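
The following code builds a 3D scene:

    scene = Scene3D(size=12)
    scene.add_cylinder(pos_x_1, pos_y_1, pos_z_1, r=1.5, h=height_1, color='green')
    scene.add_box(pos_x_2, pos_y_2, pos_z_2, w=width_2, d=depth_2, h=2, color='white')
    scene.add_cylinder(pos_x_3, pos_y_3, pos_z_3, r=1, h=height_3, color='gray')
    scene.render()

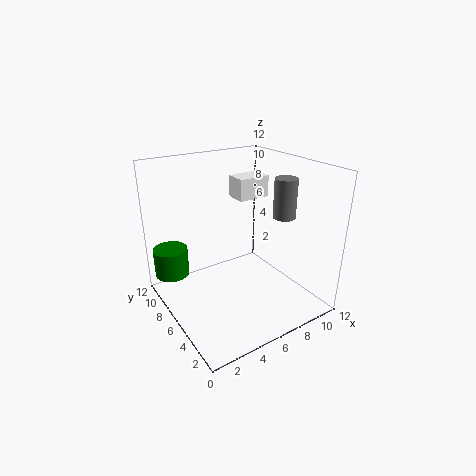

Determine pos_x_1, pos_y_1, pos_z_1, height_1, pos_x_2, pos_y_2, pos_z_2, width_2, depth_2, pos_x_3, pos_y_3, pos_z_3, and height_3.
pos_x_1 = 1.5; pos_y_1 = 10; pos_z_1 = 2; height_1 = 2.5; pos_x_2 = 8; pos_y_2 = 8.5; pos_z_2 = 8; width_2 = 3; depth_2 = 2; pos_x_3 = 10.5; pos_y_3 = 5.5; pos_z_3 = 7; height_3 = 3.5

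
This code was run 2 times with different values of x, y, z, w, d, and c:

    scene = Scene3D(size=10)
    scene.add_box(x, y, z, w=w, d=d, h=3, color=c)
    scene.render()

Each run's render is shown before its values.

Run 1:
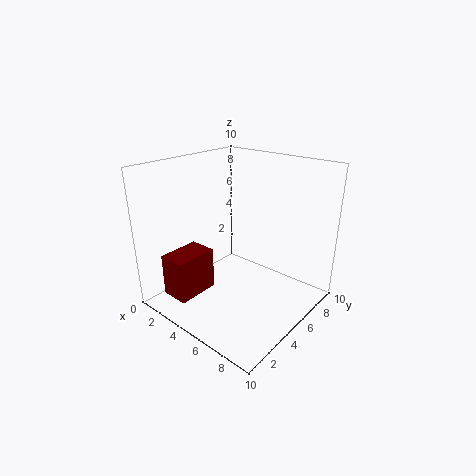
x = 1.5
y = 1
z = 1
w = 2
d = 3
c = 'maroon'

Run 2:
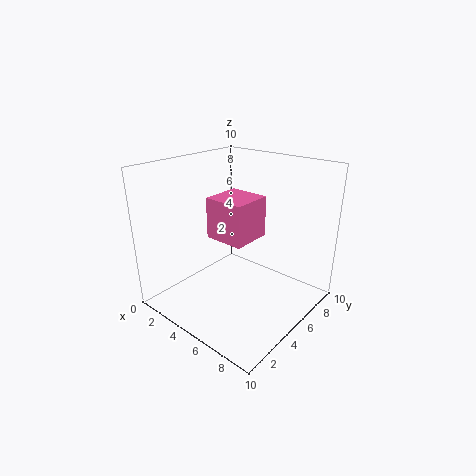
x = 2.5
y = 4.5
z = 4.5
w = 3
d = 3
c = 'hotpink'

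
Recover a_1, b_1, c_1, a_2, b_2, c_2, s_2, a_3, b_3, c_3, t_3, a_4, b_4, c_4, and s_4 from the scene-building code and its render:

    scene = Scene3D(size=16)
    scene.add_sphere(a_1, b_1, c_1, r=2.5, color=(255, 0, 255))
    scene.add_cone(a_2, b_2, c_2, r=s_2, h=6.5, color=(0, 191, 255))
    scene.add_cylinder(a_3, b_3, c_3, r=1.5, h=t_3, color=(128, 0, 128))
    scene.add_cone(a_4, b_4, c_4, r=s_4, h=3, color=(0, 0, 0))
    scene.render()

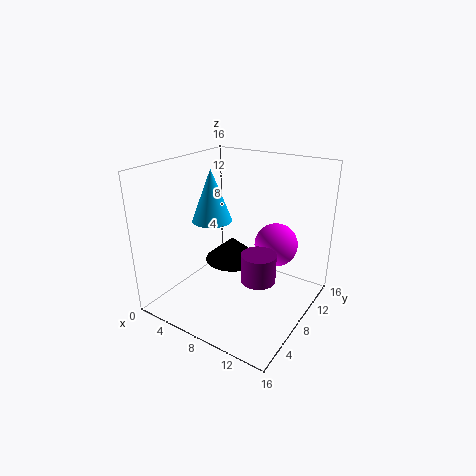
a_1 = 11, b_1 = 11.5, c_1 = 6.5, a_2 = 2.5, b_2 = 10.5, c_2 = 8, s_2 = 2.5, a_3 = 14, b_3 = 2, c_3 = 8, t_3 = 2.5, a_4 = 4.5, b_4 = 12, c_4 = 2.5, s_4 = 3.5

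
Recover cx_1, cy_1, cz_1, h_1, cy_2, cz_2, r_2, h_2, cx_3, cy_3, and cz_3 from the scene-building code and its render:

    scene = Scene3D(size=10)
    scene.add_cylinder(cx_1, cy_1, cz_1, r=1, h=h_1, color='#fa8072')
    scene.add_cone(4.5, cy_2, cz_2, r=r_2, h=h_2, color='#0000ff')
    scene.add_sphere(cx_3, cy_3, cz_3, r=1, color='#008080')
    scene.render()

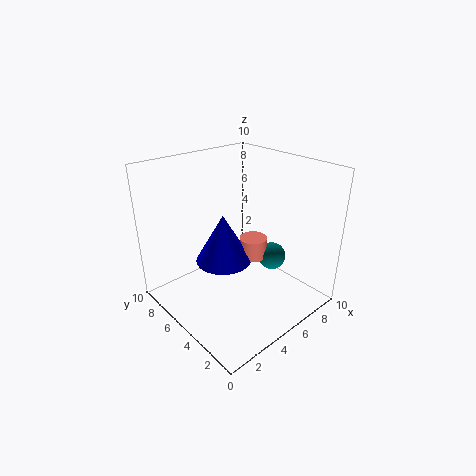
cx_1 = 6.5, cy_1 = 5, cz_1 = 3, h_1 = 1.5, cy_2 = 6, cz_2 = 3, r_2 = 2, h_2 = 3.5, cx_3 = 7.5, cy_3 = 4, cz_3 = 3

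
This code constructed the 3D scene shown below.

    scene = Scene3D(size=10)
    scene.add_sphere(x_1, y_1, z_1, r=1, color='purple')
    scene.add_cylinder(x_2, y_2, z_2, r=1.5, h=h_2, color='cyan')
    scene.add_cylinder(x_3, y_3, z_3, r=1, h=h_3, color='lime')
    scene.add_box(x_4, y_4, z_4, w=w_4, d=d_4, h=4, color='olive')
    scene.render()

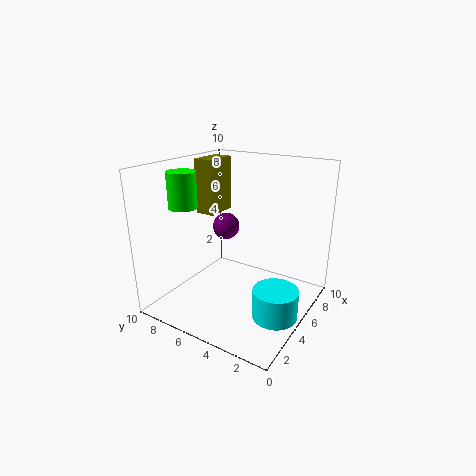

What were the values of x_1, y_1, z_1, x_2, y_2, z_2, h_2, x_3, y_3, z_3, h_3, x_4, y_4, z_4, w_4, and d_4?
x_1 = 6.5
y_1 = 7
z_1 = 5
x_2 = 4
y_2 = 1.5
z_2 = 0.5
h_2 = 2
x_3 = 3.5
y_3 = 8.5
z_3 = 7
h_3 = 2.5
x_4 = 5.5
y_4 = 7.5
z_4 = 6
w_4 = 2.5
d_4 = 1.5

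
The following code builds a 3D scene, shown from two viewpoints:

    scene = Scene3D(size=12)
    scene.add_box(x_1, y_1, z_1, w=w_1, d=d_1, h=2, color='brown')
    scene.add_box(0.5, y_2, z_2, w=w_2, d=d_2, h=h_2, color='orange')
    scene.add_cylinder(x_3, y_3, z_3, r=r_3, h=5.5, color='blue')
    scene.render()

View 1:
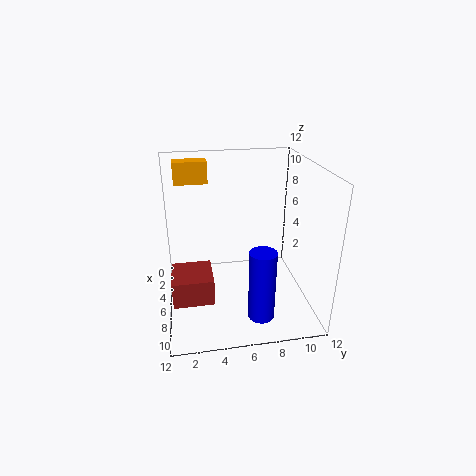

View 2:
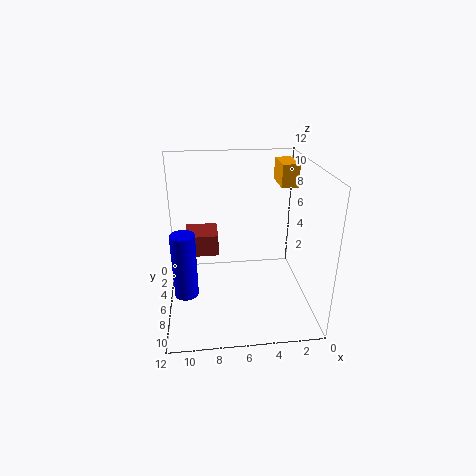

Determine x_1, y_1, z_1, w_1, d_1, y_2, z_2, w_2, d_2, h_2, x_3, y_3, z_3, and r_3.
x_1 = 7.5, y_1 = 0.5, z_1 = 3, w_1 = 3, d_1 = 3, y_2 = 1, z_2 = 9.5, w_2 = 1.5, d_2 = 3, h_2 = 2, x_3 = 10.5, y_3 = 7, z_3 = 1.5, r_3 = 1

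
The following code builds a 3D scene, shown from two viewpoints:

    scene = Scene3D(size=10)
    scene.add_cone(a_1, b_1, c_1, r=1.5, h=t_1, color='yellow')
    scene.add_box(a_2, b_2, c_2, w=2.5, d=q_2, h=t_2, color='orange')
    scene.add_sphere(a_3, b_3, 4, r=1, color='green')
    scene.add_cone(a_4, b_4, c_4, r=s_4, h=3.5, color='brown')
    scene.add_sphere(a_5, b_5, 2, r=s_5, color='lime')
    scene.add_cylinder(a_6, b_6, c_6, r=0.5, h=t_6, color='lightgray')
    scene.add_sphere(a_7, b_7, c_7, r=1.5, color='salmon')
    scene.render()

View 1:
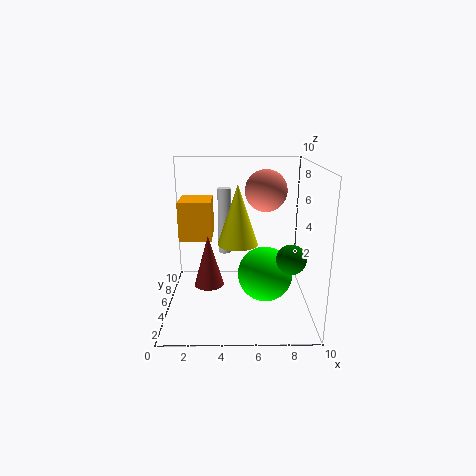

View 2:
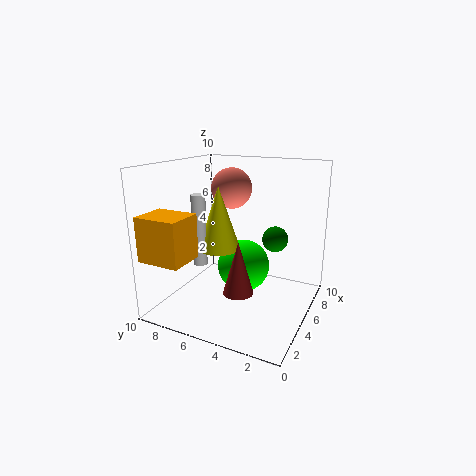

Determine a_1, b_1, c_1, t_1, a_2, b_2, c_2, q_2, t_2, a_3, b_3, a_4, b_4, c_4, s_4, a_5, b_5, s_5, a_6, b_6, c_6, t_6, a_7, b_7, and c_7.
a_1 = 5
b_1 = 6.5
c_1 = 4
t_1 = 4.5
a_2 = 0.5
b_2 = 7
c_2 = 4
q_2 = 3
t_2 = 3
a_3 = 8.5
b_3 = 3.5
a_4 = 3
b_4 = 4
c_4 = 2
s_4 = 1
a_5 = 7
b_5 = 5.5
s_5 = 2
a_6 = 4
b_6 = 7.5
c_6 = 3
t_6 = 5
a_7 = 7
b_7 = 6.5
c_7 = 8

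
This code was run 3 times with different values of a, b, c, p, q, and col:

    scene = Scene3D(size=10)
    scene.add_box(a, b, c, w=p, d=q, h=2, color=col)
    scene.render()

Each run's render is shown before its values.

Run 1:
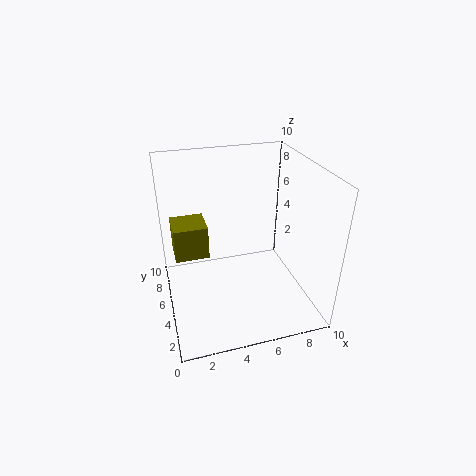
a = 0.5; b = 2.5; c = 5.5; p = 2; q = 2; col = 'olive'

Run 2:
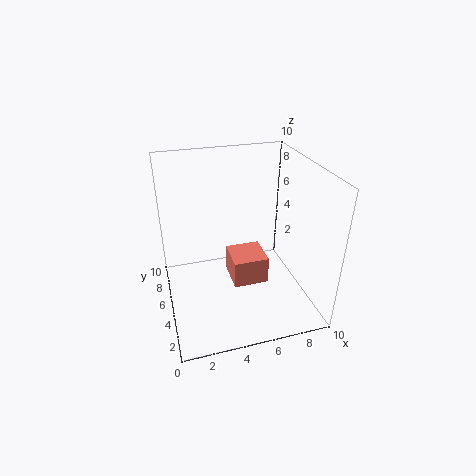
a = 4.5; b = 4; c = 1.5; p = 2.5; q = 2.5; col = 'salmon'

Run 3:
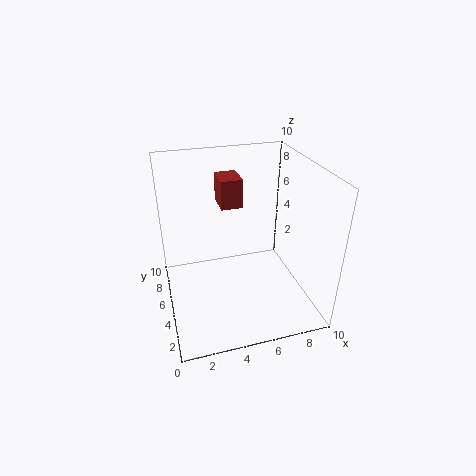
a = 4; b = 5.5; c = 7; p = 1.5; q = 2; col = 'brown'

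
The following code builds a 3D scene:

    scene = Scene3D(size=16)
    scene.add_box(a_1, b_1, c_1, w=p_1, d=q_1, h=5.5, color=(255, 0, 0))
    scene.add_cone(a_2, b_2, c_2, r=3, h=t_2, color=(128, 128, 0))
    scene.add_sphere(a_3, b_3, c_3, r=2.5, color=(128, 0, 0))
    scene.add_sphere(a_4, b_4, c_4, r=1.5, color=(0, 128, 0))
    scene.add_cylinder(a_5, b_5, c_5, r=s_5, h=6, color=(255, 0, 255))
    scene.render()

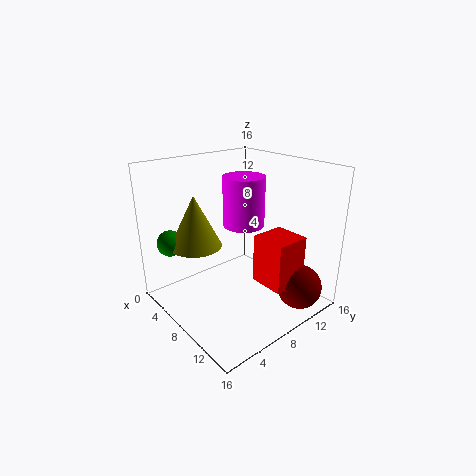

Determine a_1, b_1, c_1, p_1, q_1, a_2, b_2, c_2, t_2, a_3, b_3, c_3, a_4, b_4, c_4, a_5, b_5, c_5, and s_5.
a_1 = 9.5
b_1 = 9
c_1 = 3
p_1 = 4
q_1 = 4
a_2 = 4
b_2 = 5
c_2 = 6.5
t_2 = 6
a_3 = 13.5
b_3 = 12.5
c_3 = 2.5
a_4 = 2.5
b_4 = 2.5
c_4 = 7
a_5 = 5.5
b_5 = 11
c_5 = 8
s_5 = 2.5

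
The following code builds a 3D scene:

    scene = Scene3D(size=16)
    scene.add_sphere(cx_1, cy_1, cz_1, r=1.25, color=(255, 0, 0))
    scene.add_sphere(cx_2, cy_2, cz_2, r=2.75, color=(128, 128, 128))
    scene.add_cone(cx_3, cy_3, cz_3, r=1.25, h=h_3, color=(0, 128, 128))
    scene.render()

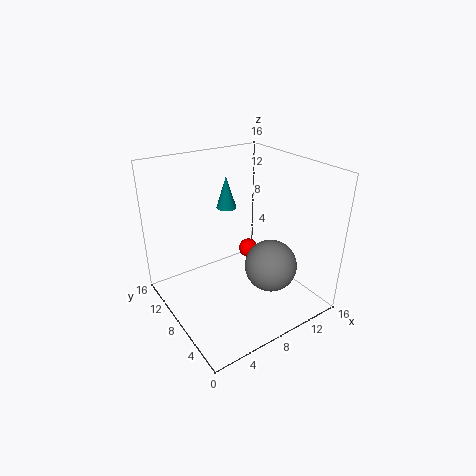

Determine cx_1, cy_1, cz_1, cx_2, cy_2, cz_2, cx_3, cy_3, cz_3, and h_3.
cx_1 = 12.75, cy_1 = 12.5, cz_1 = 3, cx_2 = 9.5, cy_2 = 4, cz_2 = 6, cx_3 = 10, cy_3 = 13.5, cz_3 = 9.25, h_3 = 4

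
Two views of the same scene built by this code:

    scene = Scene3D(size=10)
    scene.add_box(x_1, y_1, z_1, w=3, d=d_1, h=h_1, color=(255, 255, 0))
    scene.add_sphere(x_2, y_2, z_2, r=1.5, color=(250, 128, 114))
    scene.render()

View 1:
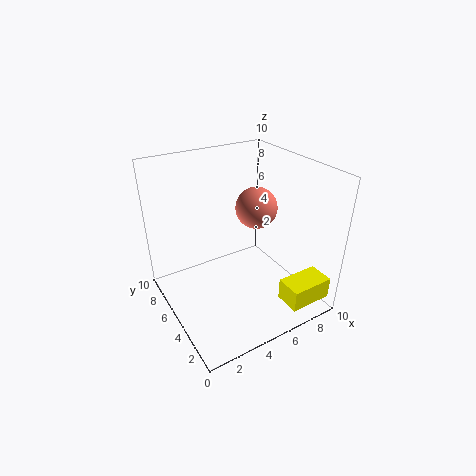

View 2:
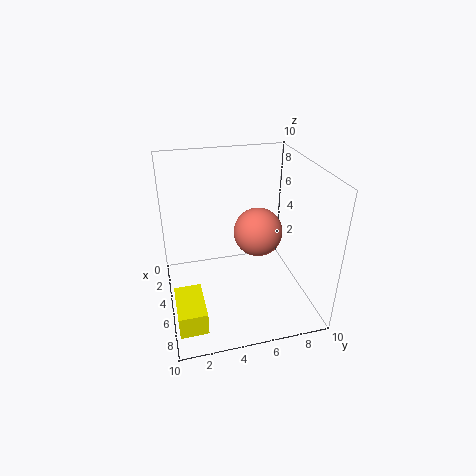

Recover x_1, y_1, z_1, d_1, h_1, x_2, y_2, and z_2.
x_1 = 6.5; y_1 = 0.25; z_1 = 1.25; d_1 = 1.75; h_1 = 1.5; x_2 = 7; y_2 = 5.75; z_2 = 6.5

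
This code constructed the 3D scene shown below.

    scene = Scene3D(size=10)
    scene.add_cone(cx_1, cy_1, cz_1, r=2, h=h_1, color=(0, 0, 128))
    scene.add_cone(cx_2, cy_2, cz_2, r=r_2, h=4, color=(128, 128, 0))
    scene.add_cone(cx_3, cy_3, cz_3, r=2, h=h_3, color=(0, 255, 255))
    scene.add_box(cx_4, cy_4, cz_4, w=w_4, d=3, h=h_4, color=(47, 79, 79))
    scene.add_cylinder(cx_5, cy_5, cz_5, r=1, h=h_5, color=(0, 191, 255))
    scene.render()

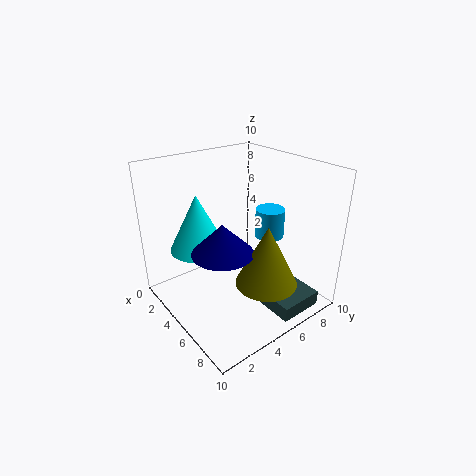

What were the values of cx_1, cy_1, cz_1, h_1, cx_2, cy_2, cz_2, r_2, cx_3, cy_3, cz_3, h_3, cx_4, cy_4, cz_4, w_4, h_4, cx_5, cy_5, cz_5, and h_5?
cx_1 = 6, cy_1 = 3, cz_1 = 5, h_1 = 2, cx_2 = 8, cy_2 = 5, cz_2 = 3, r_2 = 2, cx_3 = 3, cy_3 = 3, cz_3 = 4, h_3 = 4, cx_4 = 7, cy_4 = 5, cz_4 = 1, w_4 = 3, h_4 = 1, cx_5 = 6, cy_5 = 7, cz_5 = 5, h_5 = 2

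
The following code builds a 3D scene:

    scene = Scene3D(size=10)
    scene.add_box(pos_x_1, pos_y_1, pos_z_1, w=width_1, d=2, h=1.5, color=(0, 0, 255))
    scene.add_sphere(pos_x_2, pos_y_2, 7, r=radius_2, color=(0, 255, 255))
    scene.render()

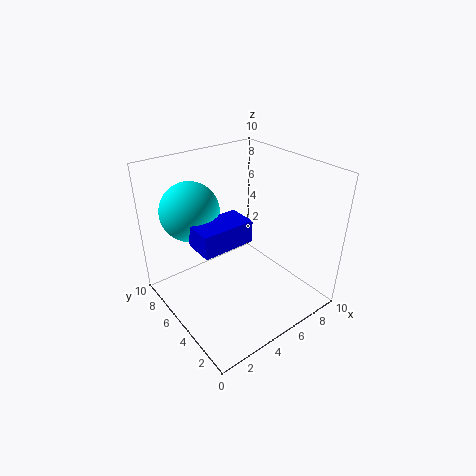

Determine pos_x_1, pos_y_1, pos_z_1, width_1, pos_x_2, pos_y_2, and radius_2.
pos_x_1 = 1.5
pos_y_1 = 3.5
pos_z_1 = 5.5
width_1 = 3.5
pos_x_2 = 2.5
pos_y_2 = 7
radius_2 = 2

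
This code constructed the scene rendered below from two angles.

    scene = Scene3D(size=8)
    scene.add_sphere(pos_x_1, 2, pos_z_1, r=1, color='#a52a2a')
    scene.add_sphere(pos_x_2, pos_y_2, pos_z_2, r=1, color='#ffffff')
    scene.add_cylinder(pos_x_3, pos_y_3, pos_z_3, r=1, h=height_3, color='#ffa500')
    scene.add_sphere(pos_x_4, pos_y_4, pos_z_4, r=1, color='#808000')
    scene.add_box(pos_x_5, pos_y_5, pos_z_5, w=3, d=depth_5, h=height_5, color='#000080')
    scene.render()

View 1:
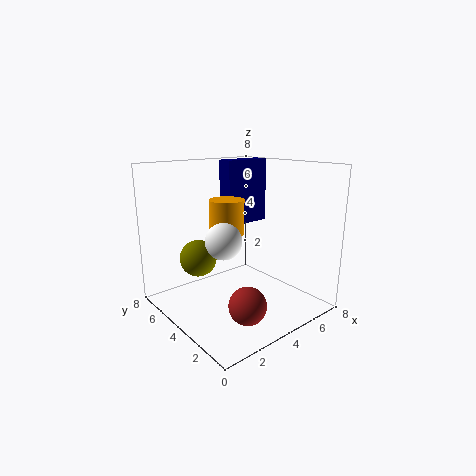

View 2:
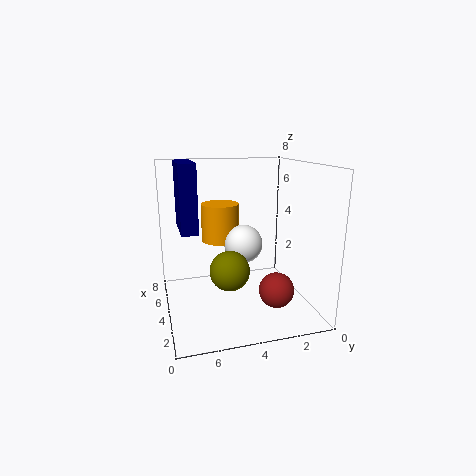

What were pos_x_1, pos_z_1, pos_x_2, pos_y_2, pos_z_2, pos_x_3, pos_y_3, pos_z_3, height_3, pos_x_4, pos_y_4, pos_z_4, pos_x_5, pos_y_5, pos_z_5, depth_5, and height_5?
pos_x_1 = 3; pos_z_1 = 1; pos_x_2 = 3; pos_y_2 = 4; pos_z_2 = 4; pos_x_3 = 4; pos_y_3 = 5; pos_z_3 = 4; height_3 = 2; pos_x_4 = 2; pos_y_4 = 5; pos_z_4 = 3; pos_x_5 = 5; pos_y_5 = 6; pos_z_5 = 4; depth_5 = 1; height_5 = 4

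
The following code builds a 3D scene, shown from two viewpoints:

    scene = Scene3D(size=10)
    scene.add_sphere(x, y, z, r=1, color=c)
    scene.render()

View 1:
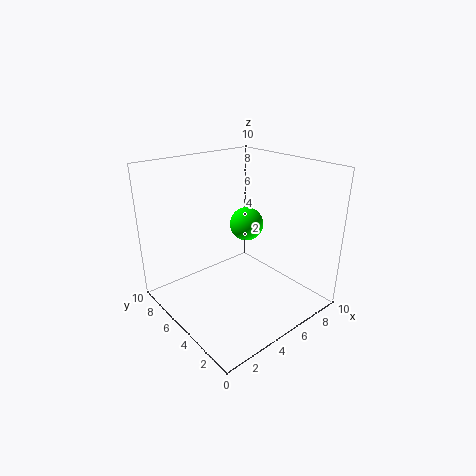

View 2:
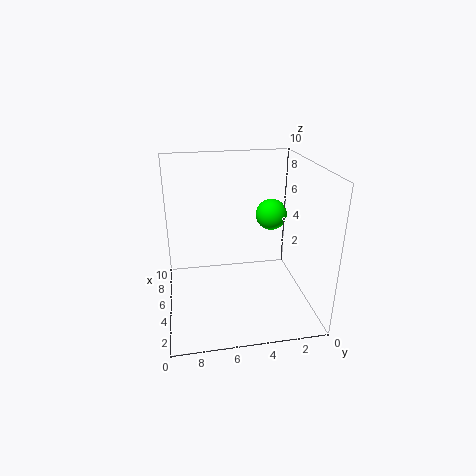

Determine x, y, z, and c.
x = 4, y = 3, z = 7, c = 'lime'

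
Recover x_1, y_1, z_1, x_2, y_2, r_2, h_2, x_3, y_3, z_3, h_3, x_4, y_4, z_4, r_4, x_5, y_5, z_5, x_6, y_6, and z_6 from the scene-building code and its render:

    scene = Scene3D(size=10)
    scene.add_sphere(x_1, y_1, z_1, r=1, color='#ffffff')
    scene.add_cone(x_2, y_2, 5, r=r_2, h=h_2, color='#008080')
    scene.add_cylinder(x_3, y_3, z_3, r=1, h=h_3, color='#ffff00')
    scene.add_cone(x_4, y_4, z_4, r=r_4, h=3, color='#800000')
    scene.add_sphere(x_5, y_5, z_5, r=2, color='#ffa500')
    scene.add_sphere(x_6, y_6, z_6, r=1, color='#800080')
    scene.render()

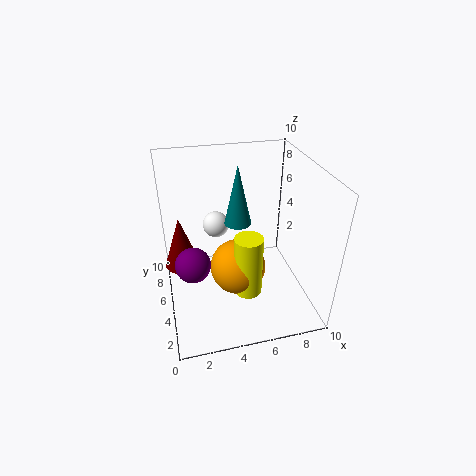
x_1 = 4; y_1 = 8; z_1 = 4.5; x_2 = 5.5; y_2 = 7; r_2 = 1; h_2 = 4.5; x_3 = 5.5; y_3 = 4; z_3 = 1; h_3 = 4.5; x_4 = 1; y_4 = 2.5; z_4 = 5.5; r_4 = 1; x_5 = 5; y_5 = 5; z_5 = 2.5; x_6 = 1.5; y_6 = 1.5; z_6 = 6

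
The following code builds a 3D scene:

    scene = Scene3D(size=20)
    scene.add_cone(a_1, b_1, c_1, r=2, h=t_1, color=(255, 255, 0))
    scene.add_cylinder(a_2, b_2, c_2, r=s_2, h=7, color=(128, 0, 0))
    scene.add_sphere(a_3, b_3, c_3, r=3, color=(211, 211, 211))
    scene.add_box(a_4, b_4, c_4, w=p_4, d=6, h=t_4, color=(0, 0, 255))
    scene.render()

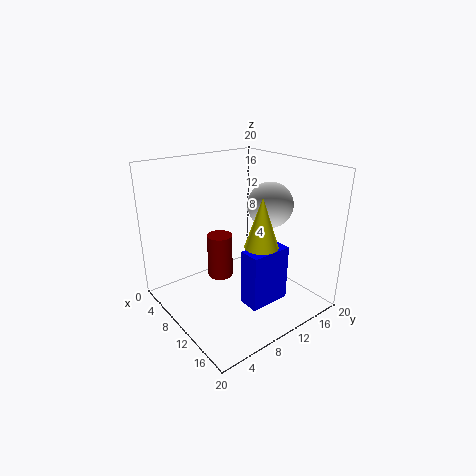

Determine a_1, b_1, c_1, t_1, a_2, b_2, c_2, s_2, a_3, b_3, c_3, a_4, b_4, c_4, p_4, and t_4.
a_1 = 17; b_1 = 8; c_1 = 12; t_1 = 6; a_2 = 4; b_2 = 11; c_2 = 1; s_2 = 2; a_3 = 13; b_3 = 13; c_3 = 15; a_4 = 12; b_4 = 9; c_4 = 1; p_4 = 3; t_4 = 8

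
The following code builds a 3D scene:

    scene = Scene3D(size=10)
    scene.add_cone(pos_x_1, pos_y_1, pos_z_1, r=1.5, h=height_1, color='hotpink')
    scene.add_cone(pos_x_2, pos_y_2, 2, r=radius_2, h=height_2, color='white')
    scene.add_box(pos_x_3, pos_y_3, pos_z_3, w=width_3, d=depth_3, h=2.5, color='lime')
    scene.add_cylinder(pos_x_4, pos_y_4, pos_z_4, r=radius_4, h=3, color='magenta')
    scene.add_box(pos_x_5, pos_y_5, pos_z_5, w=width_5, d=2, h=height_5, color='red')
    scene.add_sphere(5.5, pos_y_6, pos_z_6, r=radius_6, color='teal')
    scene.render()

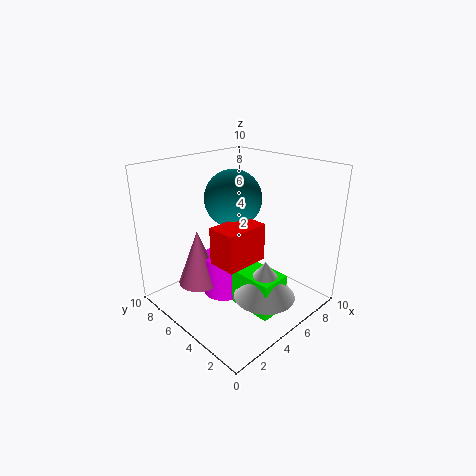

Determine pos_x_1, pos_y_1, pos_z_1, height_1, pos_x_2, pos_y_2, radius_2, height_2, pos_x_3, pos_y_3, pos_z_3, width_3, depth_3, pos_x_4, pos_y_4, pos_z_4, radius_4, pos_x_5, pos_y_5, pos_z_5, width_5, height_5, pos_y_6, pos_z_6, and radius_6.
pos_x_1 = 3, pos_y_1 = 7, pos_z_1 = 1.5, height_1 = 4, pos_x_2 = 4.5, pos_y_2 = 2, radius_2 = 2, height_2 = 2.5, pos_x_3 = 3.5, pos_y_3 = 1, pos_z_3 = 1, width_3 = 2, depth_3 = 3, pos_x_4 = 4.5, pos_y_4 = 6, pos_z_4 = 0.5, radius_4 = 1.5, pos_x_5 = 2.5, pos_y_5 = 3, pos_z_5 = 4, width_5 = 3, height_5 = 2.5, pos_y_6 = 6, pos_z_6 = 7.5, radius_6 = 2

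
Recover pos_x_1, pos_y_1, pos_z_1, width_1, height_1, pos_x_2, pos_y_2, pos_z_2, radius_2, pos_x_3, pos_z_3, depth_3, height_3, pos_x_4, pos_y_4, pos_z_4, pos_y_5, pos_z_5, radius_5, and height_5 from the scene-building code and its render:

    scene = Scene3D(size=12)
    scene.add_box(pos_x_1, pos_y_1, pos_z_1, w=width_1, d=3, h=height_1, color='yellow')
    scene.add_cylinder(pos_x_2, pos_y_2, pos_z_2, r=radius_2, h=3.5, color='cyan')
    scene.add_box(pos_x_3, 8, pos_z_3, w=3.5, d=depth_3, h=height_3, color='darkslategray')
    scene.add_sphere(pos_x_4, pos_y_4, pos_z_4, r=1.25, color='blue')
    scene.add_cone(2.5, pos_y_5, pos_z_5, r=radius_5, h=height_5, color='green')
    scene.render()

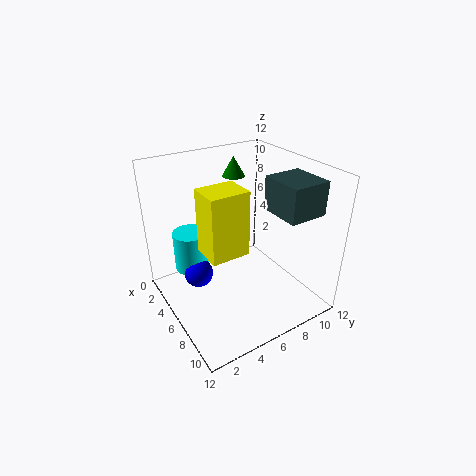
pos_x_1 = 6.25
pos_y_1 = 2.25
pos_z_1 = 6.25
width_1 = 2.5
height_1 = 5
pos_x_2 = 3
pos_y_2 = 3
pos_z_2 = 2.5
radius_2 = 1.5
pos_x_3 = 6.75
pos_z_3 = 8.5
depth_3 = 3.25
height_3 = 2.75
pos_x_4 = 4.25
pos_y_4 = 3
pos_z_4 = 2.5
pos_y_5 = 7.75
pos_z_5 = 10
radius_5 = 1
height_5 = 1.75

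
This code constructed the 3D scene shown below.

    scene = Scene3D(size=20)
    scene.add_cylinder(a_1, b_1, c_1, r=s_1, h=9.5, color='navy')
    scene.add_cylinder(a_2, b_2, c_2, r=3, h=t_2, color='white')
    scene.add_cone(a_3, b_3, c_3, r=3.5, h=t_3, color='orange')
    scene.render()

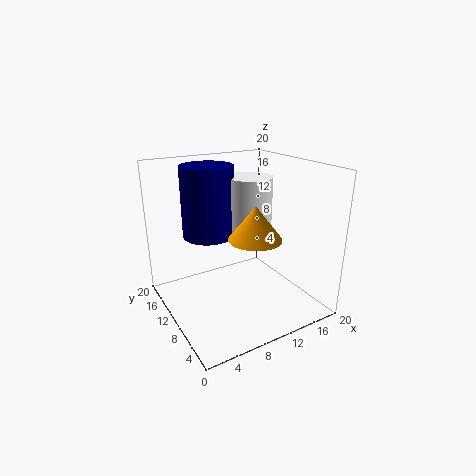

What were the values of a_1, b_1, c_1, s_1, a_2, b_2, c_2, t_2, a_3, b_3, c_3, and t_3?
a_1 = 6.5, b_1 = 12, c_1 = 10.5, s_1 = 3.5, a_2 = 11.5, b_2 = 9.5, c_2 = 11.5, t_2 = 7, a_3 = 10.5, b_3 = 6.5, c_3 = 11, t_3 = 4.5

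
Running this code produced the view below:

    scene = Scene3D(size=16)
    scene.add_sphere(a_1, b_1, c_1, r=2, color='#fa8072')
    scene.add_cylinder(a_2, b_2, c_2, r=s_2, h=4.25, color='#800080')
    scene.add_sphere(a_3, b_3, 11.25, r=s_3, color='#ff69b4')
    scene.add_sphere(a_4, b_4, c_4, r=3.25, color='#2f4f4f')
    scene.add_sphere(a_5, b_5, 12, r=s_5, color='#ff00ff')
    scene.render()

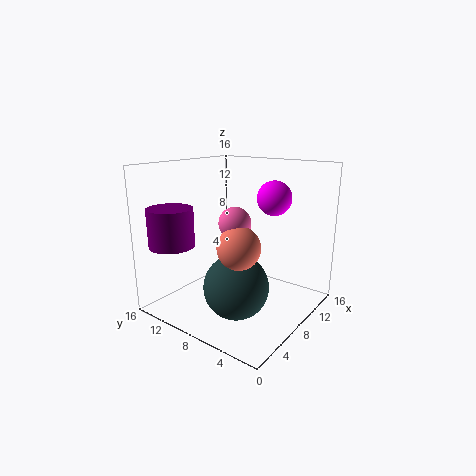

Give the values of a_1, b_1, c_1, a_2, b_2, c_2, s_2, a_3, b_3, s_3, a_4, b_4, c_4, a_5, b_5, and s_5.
a_1 = 2.75; b_1 = 4; c_1 = 9.25; a_2 = 3.25; b_2 = 13.5; c_2 = 7.25; s_2 = 2.5; a_3 = 3.5; b_3 = 5; s_3 = 1.5; a_4 = 4; b_4 = 5.25; c_4 = 4.5; a_5 = 12.25; b_5 = 6; s_5 = 2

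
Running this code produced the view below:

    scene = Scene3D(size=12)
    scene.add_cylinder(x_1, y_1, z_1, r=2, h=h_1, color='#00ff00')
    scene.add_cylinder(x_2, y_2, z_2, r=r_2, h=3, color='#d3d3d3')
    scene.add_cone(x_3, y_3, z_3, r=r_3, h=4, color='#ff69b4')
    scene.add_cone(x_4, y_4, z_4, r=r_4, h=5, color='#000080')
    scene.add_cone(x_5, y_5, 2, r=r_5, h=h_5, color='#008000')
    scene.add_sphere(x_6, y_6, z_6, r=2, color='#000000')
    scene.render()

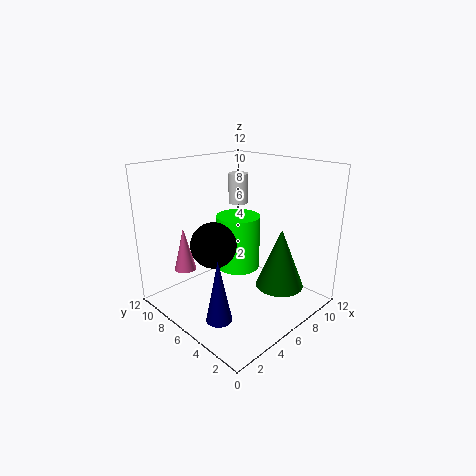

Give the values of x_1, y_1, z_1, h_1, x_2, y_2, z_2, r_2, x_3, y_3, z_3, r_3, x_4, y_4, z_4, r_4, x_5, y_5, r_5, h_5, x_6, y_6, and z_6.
x_1 = 8; y_1 = 8; z_1 = 2; h_1 = 5; x_2 = 11; y_2 = 11; z_2 = 7; r_2 = 1; x_3 = 4; y_3 = 11; z_3 = 2; r_3 = 1; x_4 = 2; y_4 = 4; z_4 = 1; r_4 = 1; x_5 = 8; y_5 = 3; r_5 = 2; h_5 = 5; x_6 = 5; y_6 = 8; z_6 = 5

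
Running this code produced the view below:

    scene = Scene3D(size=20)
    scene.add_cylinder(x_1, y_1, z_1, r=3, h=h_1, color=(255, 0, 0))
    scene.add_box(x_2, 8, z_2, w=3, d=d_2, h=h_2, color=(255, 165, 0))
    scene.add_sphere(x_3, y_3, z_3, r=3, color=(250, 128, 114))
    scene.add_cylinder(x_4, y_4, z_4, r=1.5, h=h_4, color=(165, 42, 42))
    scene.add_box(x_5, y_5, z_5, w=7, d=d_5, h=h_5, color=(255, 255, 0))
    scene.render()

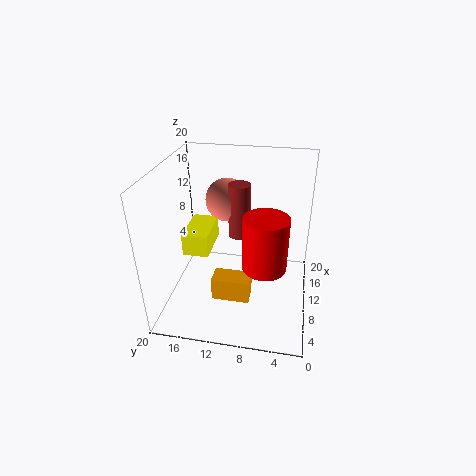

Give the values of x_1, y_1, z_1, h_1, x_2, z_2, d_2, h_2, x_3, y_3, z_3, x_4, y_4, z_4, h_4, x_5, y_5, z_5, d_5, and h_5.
x_1 = 8, y_1 = 6, z_1 = 7, h_1 = 7.5, x_2 = 7.5, z_2 = 0.5, d_2 = 5.5, h_2 = 3.5, x_3 = 12.5, y_3 = 12, z_3 = 14.5, x_4 = 11, y_4 = 10, z_4 = 10, h_4 = 7.5, x_5 = 11.5, y_5 = 15, z_5 = 5, d_5 = 4, h_5 = 3.5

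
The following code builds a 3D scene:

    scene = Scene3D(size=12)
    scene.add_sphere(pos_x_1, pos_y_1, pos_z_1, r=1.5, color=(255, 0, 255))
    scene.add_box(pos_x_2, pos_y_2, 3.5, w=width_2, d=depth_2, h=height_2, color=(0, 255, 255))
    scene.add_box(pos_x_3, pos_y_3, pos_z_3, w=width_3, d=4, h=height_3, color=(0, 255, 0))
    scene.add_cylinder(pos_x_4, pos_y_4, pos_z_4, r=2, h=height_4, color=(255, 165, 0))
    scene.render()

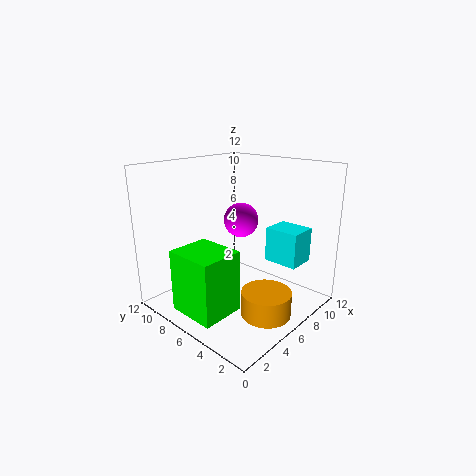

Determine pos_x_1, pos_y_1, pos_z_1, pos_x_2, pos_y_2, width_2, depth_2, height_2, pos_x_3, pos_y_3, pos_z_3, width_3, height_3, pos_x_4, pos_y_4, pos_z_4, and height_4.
pos_x_1 = 7.5, pos_y_1 = 7, pos_z_1 = 7, pos_x_2 = 8.5, pos_y_2 = 2, width_2 = 2.5, depth_2 = 3, height_2 = 3, pos_x_3 = 0.5, pos_y_3 = 4, pos_z_3 = 1, width_3 = 3.5, height_3 = 5, pos_x_4 = 5.5, pos_y_4 = 2.5, pos_z_4 = 0.5, height_4 = 2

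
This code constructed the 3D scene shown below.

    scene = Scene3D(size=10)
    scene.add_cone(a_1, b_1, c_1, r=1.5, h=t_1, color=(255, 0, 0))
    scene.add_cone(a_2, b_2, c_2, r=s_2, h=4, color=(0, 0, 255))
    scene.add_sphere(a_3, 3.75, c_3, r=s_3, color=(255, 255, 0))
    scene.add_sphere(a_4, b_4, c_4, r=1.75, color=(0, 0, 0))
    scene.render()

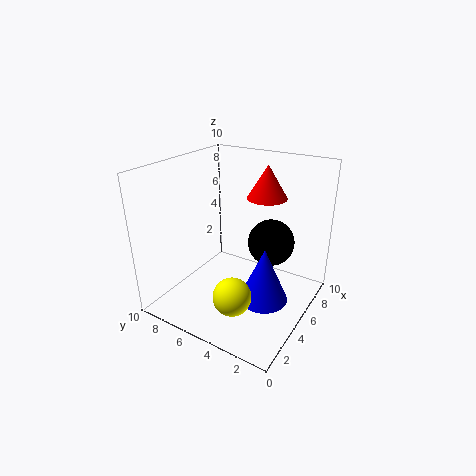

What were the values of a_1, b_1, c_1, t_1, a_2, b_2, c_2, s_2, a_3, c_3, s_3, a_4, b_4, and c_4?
a_1 = 8.25, b_1 = 4.5, c_1 = 7, t_1 = 2.5, a_2 = 5.25, b_2 = 3, c_2 = 0.5, s_2 = 1.75, a_3 = 2.25, c_3 = 2.25, s_3 = 1.25, a_4 = 7.75, b_4 = 3.75, c_4 = 3.75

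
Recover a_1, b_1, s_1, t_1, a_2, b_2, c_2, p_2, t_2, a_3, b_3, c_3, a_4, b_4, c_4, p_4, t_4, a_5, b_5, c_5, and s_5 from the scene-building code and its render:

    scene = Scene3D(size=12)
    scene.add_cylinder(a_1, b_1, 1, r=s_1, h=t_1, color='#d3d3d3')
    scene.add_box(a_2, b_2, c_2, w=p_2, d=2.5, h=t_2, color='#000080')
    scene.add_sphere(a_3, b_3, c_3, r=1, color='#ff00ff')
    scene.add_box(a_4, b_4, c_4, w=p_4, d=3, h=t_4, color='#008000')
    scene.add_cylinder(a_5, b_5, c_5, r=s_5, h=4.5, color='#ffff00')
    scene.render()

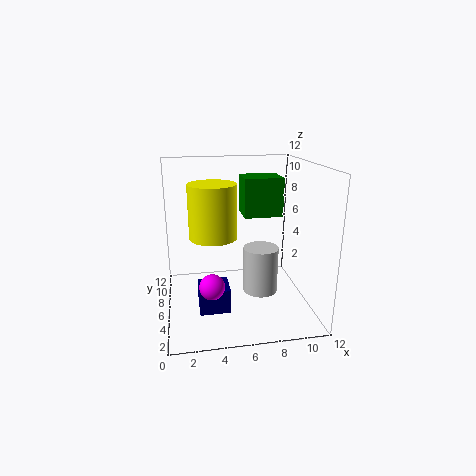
a_1 = 8; b_1 = 6; s_1 = 1.5; t_1 = 4; a_2 = 2.5; b_2 = 3.5; c_2 = 0.5; p_2 = 2.5; t_2 = 2; a_3 = 3.5; b_3 = 3.5; c_3 = 3; a_4 = 7; b_4 = 8; c_4 = 7; p_4 = 3.5; t_4 = 3.5; a_5 = 4; b_5 = 6.5; c_5 = 6; s_5 = 2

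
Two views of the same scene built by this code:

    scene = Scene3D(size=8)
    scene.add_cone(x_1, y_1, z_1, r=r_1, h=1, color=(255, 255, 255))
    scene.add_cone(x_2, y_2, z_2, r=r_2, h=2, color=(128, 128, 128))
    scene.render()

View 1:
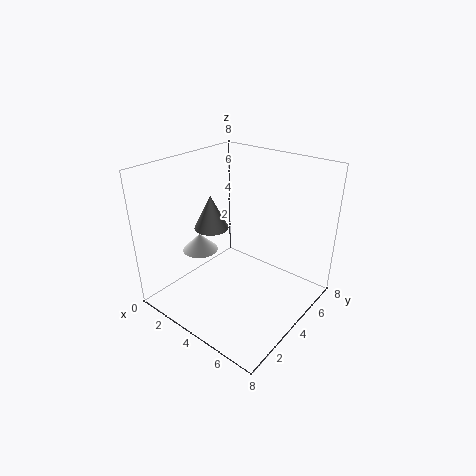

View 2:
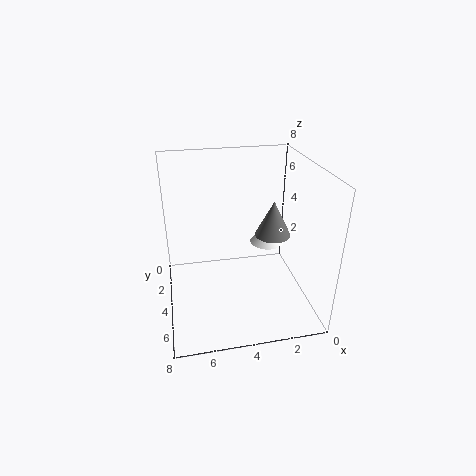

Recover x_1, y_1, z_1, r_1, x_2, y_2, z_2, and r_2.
x_1 = 2; y_1 = 3; z_1 = 3; r_1 = 1; x_2 = 2; y_2 = 4; z_2 = 4; r_2 = 1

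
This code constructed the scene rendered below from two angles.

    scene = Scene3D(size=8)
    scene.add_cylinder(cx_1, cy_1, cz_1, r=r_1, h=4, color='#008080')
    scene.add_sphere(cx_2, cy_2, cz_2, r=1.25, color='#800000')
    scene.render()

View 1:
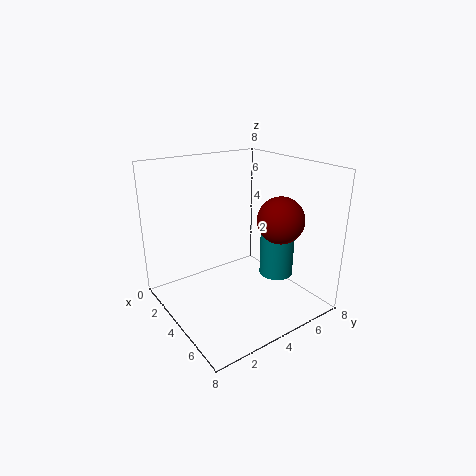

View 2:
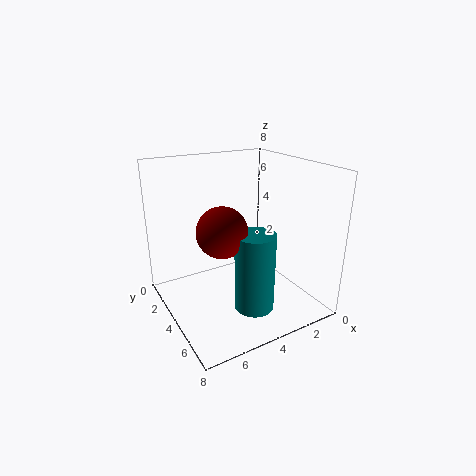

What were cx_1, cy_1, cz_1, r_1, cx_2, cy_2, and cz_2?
cx_1 = 4.5, cy_1 = 6.5, cz_1 = 1.25, r_1 = 1, cx_2 = 5.75, cy_2 = 5.5, cz_2 = 5.25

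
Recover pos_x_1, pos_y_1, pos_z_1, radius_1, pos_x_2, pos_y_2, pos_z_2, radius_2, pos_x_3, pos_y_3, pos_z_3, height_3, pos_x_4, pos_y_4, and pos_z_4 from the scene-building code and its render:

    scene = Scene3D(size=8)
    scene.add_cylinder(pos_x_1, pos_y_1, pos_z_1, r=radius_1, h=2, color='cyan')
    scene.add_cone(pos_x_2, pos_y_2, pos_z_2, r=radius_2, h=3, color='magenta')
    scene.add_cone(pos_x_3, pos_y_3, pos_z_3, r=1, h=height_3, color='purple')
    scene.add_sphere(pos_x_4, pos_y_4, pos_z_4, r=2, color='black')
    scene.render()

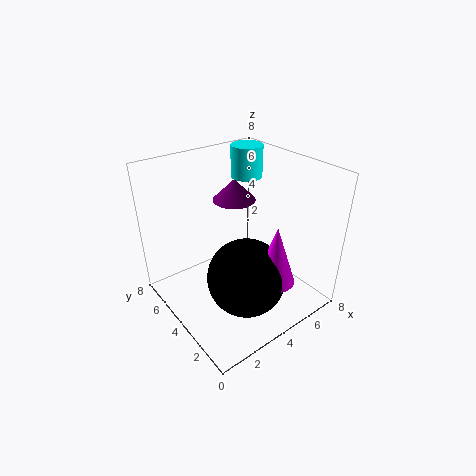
pos_x_1 = 7; pos_y_1 = 7; pos_z_1 = 6; radius_1 = 1; pos_x_2 = 4; pos_y_2 = 1; pos_z_2 = 3; radius_2 = 1; pos_x_3 = 3; pos_y_3 = 3; pos_z_3 = 7; height_3 = 1; pos_x_4 = 3; pos_y_4 = 2; pos_z_4 = 3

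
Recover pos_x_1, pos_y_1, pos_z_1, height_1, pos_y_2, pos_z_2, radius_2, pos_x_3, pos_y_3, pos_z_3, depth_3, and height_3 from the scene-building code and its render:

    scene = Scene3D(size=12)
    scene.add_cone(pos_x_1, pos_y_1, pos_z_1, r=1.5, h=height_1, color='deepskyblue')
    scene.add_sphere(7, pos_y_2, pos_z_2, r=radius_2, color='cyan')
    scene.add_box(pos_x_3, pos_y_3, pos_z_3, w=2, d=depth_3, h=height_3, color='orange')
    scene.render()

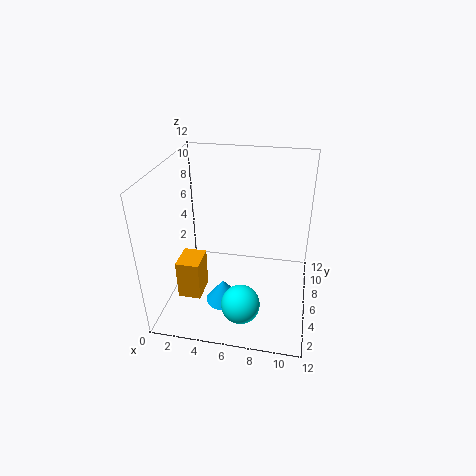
pos_x_1 = 5; pos_y_1 = 4.5; pos_z_1 = 0.5; height_1 = 2; pos_y_2 = 2; pos_z_2 = 2.5; radius_2 = 1.5; pos_x_3 = 1; pos_y_3 = 4; pos_z_3 = 0.5; depth_3 = 2.5; height_3 = 3.5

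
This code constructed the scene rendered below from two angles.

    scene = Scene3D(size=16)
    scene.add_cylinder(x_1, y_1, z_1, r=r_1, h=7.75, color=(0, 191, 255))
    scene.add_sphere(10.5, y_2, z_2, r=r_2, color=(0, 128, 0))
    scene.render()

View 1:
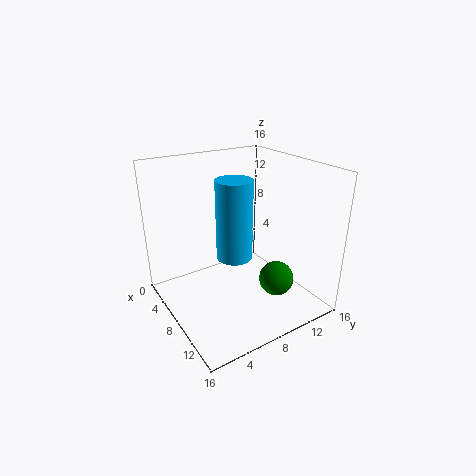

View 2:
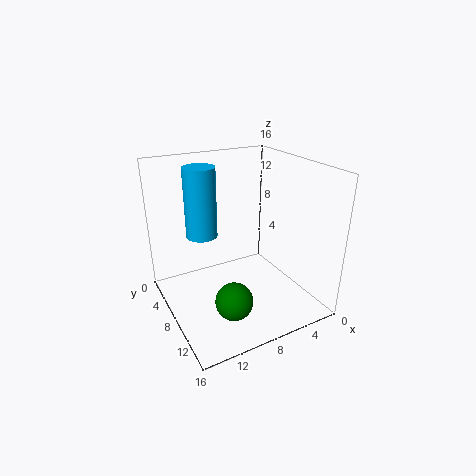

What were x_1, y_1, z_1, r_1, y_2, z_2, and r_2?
x_1 = 11.25
y_1 = 5.5
z_1 = 8
r_1 = 1.75
y_2 = 11.75
z_2 = 2.75
r_2 = 2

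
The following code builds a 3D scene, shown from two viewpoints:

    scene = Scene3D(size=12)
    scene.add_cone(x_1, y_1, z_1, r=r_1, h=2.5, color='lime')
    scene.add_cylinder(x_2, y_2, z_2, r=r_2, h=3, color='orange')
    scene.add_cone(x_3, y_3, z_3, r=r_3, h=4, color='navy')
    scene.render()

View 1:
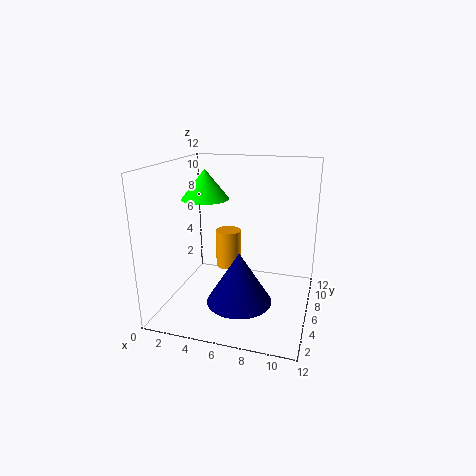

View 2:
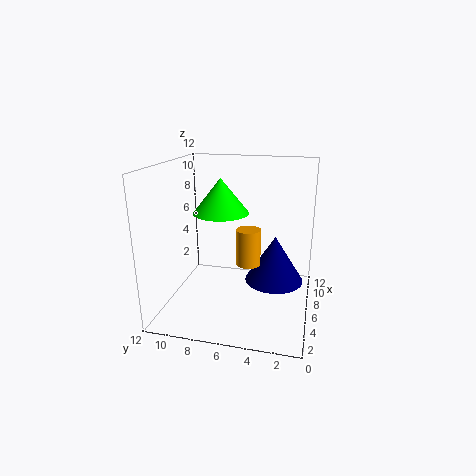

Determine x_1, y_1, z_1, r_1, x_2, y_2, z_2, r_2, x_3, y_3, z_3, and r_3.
x_1 = 3; y_1 = 6.5; z_1 = 9; r_1 = 2; x_2 = 5.5; y_2 = 5; z_2 = 4; r_2 = 1; x_3 = 7; y_3 = 3; z_3 = 2; r_3 = 2.5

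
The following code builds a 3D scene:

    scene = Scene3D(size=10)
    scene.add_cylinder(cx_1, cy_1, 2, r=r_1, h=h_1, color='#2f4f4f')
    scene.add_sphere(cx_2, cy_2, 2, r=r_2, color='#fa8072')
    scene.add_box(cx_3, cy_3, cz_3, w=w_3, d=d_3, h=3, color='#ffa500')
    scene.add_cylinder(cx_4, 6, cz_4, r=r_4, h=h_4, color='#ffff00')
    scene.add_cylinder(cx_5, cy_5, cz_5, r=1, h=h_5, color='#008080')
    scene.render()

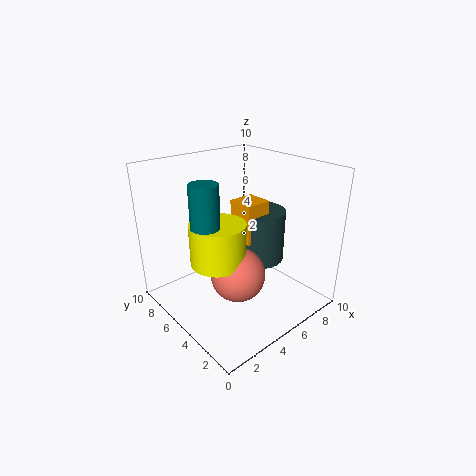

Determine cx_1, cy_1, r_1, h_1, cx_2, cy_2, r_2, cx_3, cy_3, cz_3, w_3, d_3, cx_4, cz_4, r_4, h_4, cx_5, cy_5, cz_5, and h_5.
cx_1 = 8; cy_1 = 6; r_1 = 2; h_1 = 4; cx_2 = 5; cy_2 = 5; r_2 = 2; cx_3 = 6; cy_3 = 5; cz_3 = 4; w_3 = 2; d_3 = 2; cx_4 = 4; cz_4 = 3; r_4 = 2; h_4 = 3; cx_5 = 3; cy_5 = 6; cz_5 = 4; h_5 = 5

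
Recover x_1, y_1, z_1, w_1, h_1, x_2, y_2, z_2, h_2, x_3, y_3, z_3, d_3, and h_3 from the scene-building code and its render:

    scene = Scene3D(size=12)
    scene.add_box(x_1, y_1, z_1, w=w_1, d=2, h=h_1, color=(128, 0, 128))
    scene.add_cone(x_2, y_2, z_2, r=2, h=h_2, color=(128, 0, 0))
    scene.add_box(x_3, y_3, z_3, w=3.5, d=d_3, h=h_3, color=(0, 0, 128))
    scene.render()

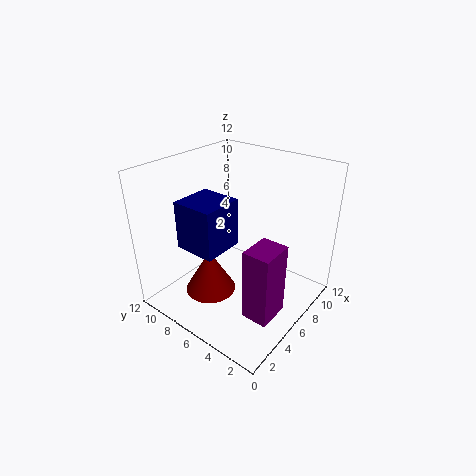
x_1 = 2; y_1 = 0.5; z_1 = 2.5; w_1 = 2.5; h_1 = 5.5; x_2 = 3; y_2 = 6.5; z_2 = 2.5; h_2 = 3.5; x_3 = 2.5; y_3 = 6; z_3 = 5.5; d_3 = 3.5; h_3 = 4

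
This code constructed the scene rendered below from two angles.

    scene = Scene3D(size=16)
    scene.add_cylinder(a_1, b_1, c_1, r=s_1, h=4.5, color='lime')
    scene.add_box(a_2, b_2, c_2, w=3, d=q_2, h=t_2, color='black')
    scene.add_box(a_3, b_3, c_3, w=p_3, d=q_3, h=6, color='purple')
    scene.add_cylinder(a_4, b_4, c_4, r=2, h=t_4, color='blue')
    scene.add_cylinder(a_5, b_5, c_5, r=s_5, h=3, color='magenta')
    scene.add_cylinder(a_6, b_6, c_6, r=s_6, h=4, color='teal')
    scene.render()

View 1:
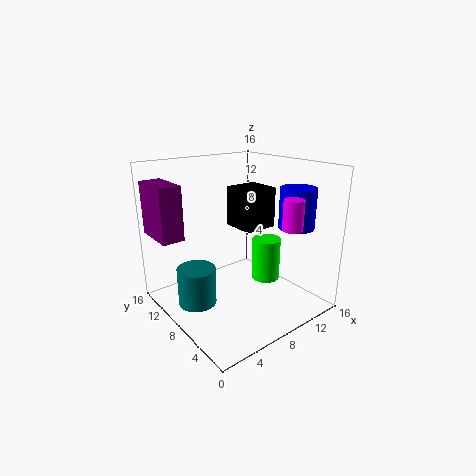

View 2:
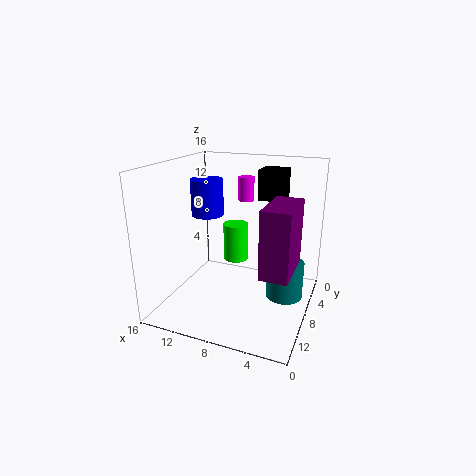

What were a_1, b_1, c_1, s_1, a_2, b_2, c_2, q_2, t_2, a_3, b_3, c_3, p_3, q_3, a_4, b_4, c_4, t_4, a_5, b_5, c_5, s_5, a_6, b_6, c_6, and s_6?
a_1 = 9.5
b_1 = 5
c_1 = 4
s_1 = 1.5
a_2 = 4
b_2 = 1.5
c_2 = 11.5
q_2 = 3
t_2 = 3.5
a_3 = 0.5
b_3 = 11
c_3 = 8
p_3 = 2.5
q_3 = 5
a_4 = 13.5
b_4 = 4.5
c_4 = 9
t_4 = 4.5
a_5 = 9.5
b_5 = 1.5
c_5 = 10.5
s_5 = 1
a_6 = 2.5
b_6 = 8
c_6 = 2
s_6 = 2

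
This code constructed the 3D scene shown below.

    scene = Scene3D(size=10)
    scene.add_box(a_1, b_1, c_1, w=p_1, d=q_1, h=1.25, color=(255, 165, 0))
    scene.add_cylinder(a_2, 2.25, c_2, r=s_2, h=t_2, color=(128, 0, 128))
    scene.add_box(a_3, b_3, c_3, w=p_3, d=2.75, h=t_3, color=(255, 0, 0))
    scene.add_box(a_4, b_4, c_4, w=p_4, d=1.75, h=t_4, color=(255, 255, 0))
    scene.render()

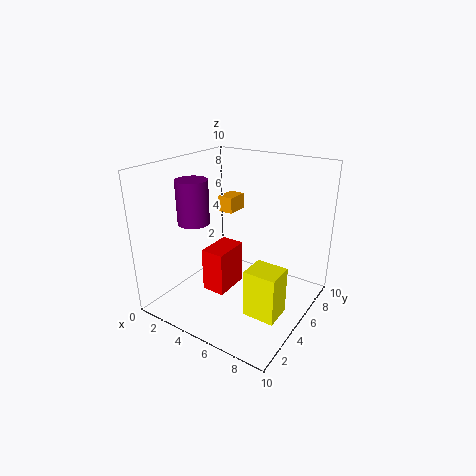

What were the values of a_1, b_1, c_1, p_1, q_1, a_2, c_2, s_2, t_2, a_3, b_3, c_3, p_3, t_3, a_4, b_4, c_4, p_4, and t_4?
a_1 = 1.5, b_1 = 7.5, c_1 = 5.5, p_1 = 1.25, q_1 = 1.75, a_2 = 3.5, c_2 = 6.75, s_2 = 1, t_2 = 2.75, a_3 = 2.5, b_3 = 4, c_3 = 0.5, p_3 = 1.75, t_3 = 3.25, a_4 = 7.5, b_4 = 1.75, c_4 = 1.75, p_4 = 2, t_4 = 3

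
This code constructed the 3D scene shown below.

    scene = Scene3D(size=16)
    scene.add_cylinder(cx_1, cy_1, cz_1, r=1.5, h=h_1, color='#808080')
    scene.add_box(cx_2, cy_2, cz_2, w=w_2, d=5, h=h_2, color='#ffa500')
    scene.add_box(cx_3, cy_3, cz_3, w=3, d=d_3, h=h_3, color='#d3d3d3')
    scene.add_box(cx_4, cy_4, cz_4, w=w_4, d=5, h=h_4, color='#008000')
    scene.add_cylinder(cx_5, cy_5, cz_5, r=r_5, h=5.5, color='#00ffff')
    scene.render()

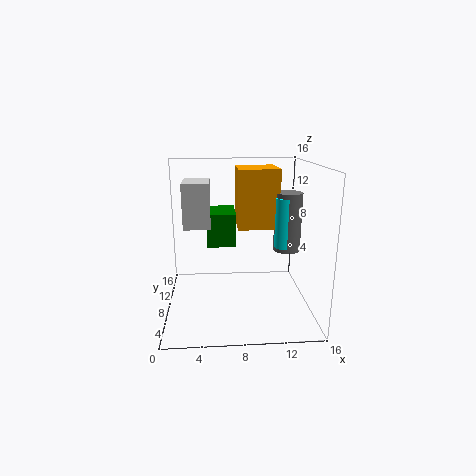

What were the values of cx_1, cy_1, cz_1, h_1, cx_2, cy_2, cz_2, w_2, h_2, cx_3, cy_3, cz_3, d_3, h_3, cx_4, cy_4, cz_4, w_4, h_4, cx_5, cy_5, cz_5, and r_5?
cx_1 = 13.5
cy_1 = 8
cz_1 = 6.5
h_1 = 6.5
cx_2 = 8
cy_2 = 7.5
cz_2 = 9
w_2 = 4.5
h_2 = 6.5
cx_3 = 2
cy_3 = 8
cz_3 = 9
d_3 = 4.5
h_3 = 5
cx_4 = 4.5
cy_4 = 10.5
cz_4 = 6
w_4 = 3.5
h_4 = 4
cx_5 = 13
cy_5 = 7.5
cz_5 = 7
r_5 = 1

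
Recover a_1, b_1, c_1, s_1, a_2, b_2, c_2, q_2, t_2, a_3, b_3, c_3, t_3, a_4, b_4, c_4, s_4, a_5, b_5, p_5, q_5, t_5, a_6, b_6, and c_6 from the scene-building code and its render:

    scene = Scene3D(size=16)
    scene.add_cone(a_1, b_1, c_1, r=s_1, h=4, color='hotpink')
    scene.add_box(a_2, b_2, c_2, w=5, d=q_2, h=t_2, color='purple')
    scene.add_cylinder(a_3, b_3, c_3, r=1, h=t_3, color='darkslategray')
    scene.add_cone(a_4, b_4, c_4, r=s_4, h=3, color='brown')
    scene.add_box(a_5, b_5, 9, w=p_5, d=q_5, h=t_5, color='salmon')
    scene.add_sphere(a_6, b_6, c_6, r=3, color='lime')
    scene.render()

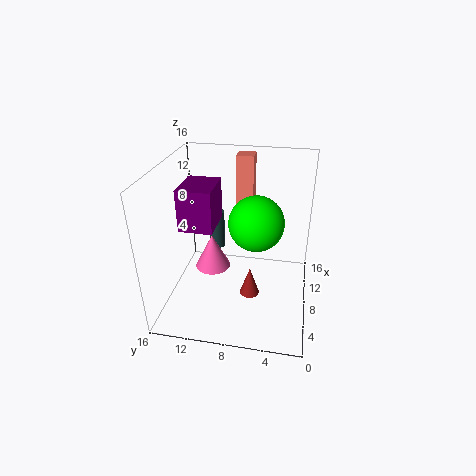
a_1 = 8
b_1 = 11
c_1 = 4
s_1 = 2
a_2 = 8
b_2 = 11
c_2 = 8
q_2 = 4
t_2 = 5
a_3 = 14
b_3 = 12
c_3 = 3
t_3 = 5
a_4 = 4
b_4 = 6
c_4 = 4
s_4 = 1
a_5 = 12
b_5 = 7
p_5 = 2
q_5 = 2
t_5 = 7
a_6 = 8
b_6 = 6
c_6 = 10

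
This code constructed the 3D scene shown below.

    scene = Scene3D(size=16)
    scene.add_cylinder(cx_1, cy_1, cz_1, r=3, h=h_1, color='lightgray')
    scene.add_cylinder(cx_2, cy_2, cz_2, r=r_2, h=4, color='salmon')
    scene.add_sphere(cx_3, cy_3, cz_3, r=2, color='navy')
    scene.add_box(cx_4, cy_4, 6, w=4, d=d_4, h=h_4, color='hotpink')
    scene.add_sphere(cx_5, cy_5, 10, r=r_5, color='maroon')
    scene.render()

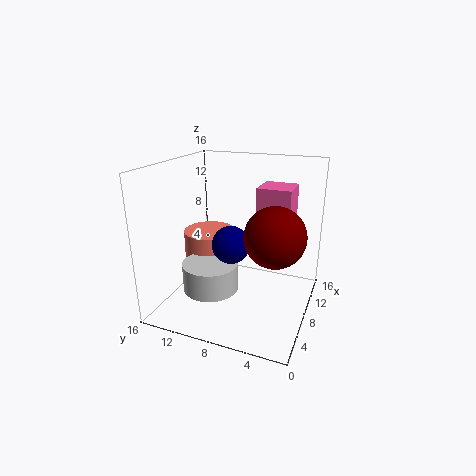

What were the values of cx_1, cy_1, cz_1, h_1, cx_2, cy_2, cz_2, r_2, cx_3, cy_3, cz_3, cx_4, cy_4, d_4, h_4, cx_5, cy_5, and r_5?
cx_1 = 5
cy_1 = 10
cz_1 = 3
h_1 = 3
cx_2 = 9
cy_2 = 12
cz_2 = 4
r_2 = 3
cx_3 = 6
cy_3 = 8
cz_3 = 8
cx_4 = 11
cy_4 = 3
d_4 = 4
h_4 = 7
cx_5 = 5
cy_5 = 3
r_5 = 3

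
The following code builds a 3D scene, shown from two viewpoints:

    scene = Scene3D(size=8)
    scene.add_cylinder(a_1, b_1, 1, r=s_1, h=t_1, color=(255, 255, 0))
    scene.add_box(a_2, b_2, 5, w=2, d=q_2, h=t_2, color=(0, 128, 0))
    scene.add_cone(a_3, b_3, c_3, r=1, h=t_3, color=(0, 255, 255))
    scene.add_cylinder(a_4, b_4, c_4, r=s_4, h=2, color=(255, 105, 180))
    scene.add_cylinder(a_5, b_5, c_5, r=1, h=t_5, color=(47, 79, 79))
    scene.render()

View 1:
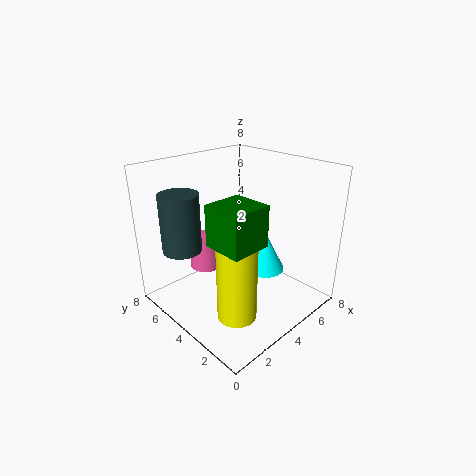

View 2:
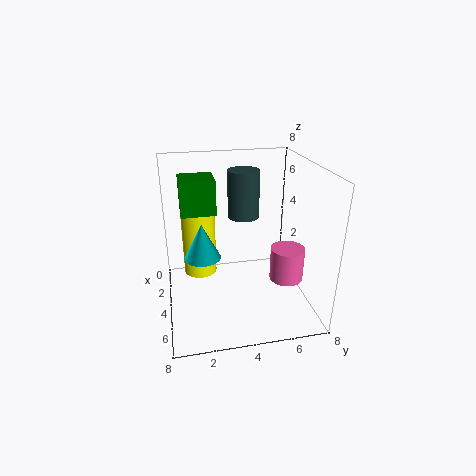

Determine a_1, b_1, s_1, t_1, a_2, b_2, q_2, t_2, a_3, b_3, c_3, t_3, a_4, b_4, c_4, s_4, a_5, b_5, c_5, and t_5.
a_1 = 2
b_1 = 2
s_1 = 1
t_1 = 4
a_2 = 1
b_2 = 1
q_2 = 2
t_2 = 2
a_3 = 4
b_3 = 2
c_3 = 3
t_3 = 2
a_4 = 4
b_4 = 7
c_4 = 1
s_4 = 1
a_5 = 1
b_5 = 5
c_5 = 4
t_5 = 3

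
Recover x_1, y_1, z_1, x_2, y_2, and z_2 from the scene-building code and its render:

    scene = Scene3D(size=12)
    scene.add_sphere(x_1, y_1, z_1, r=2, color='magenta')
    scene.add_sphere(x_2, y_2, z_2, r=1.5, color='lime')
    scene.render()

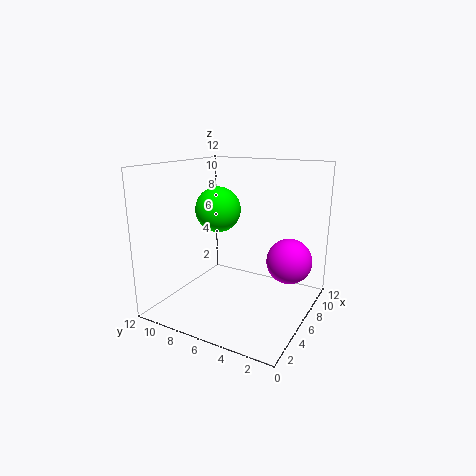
x_1 = 9
y_1 = 2.5
z_1 = 3.5
x_2 = 1.5
y_2 = 5
z_2 = 9.5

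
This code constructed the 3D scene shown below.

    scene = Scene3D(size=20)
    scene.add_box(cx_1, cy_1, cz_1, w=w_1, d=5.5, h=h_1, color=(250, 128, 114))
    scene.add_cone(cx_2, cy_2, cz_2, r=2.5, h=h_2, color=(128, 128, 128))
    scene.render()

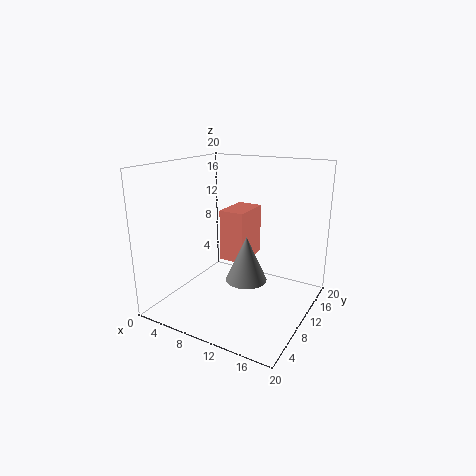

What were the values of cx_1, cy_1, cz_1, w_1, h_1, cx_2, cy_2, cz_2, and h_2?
cx_1 = 8; cy_1 = 8.5; cz_1 = 7; w_1 = 3.5; h_1 = 7; cx_2 = 14; cy_2 = 5; cz_2 = 7; h_2 = 5.5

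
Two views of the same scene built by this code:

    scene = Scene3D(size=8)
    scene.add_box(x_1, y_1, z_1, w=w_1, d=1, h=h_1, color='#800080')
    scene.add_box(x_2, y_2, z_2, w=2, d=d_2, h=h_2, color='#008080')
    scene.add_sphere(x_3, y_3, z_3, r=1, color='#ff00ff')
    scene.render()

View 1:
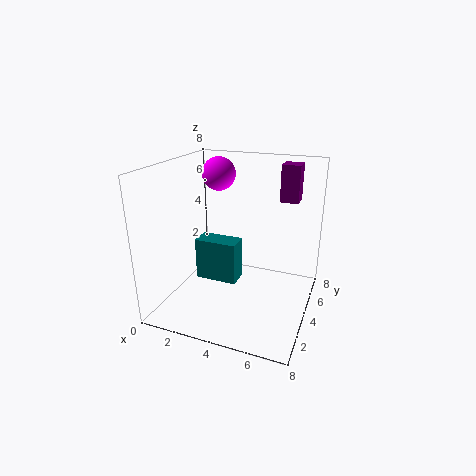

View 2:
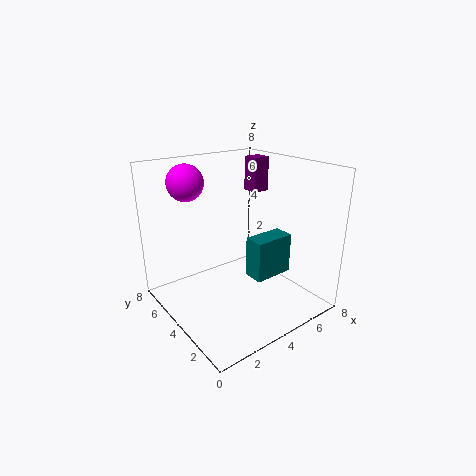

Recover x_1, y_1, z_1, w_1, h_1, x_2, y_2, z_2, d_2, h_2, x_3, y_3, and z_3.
x_1 = 6; y_1 = 5; z_1 = 6; w_1 = 1; h_1 = 2; x_2 = 3; y_2 = 1; z_2 = 3; d_2 = 1; h_2 = 2; x_3 = 2; y_3 = 6; z_3 = 7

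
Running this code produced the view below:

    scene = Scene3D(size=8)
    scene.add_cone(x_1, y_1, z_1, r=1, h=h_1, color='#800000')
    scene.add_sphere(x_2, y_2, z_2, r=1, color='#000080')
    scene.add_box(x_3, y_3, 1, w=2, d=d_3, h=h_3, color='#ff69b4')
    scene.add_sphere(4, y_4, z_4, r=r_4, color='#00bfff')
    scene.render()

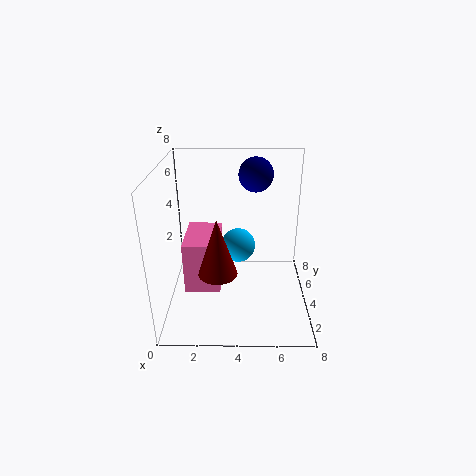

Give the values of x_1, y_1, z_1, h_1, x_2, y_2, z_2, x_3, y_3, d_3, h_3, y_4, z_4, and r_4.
x_1 = 3, y_1 = 2, z_1 = 3, h_1 = 3, x_2 = 5, y_2 = 6, z_2 = 7, x_3 = 1, y_3 = 3, d_3 = 3, h_3 = 3, y_4 = 5, z_4 = 3, r_4 = 1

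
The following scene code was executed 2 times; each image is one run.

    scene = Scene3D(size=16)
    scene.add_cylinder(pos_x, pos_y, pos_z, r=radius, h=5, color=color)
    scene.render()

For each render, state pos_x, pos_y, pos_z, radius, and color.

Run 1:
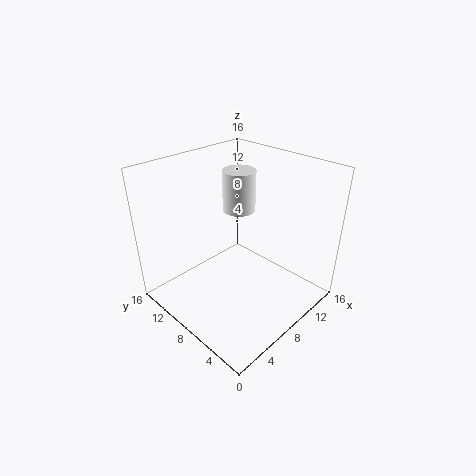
pos_x = 11.75
pos_y = 11.5
pos_z = 9
radius = 2
color = 'white'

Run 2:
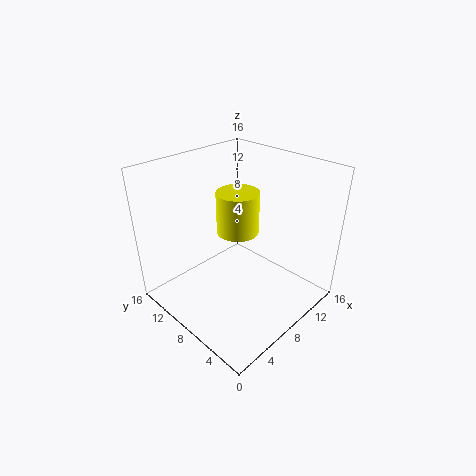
pos_x = 10
pos_y = 10
pos_z = 7.25
radius = 2.5
color = 'yellow'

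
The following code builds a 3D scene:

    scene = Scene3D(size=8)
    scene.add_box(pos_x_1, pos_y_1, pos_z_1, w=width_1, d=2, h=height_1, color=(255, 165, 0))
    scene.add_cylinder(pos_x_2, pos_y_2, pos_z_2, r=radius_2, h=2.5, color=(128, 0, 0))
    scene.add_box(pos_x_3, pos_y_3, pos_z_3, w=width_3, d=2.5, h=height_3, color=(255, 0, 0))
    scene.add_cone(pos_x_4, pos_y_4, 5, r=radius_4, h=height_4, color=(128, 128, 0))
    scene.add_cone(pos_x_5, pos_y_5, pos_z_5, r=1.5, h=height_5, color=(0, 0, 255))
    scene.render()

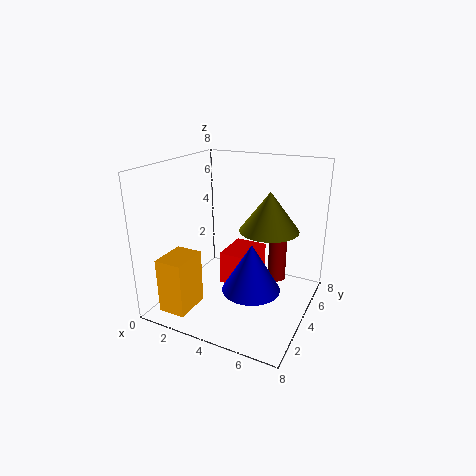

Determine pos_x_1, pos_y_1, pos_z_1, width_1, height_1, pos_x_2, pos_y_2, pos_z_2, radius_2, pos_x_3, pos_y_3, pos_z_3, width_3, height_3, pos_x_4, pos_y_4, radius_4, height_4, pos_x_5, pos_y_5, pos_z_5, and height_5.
pos_x_1 = 1
pos_y_1 = 0.5
pos_z_1 = 0.5
width_1 = 1.5
height_1 = 3
pos_x_2 = 6
pos_y_2 = 5
pos_z_2 = 1.5
radius_2 = 0.5
pos_x_3 = 2.5
pos_y_3 = 4.5
pos_z_3 = 0.5
width_3 = 2
height_3 = 2
pos_x_4 = 6
pos_y_4 = 3.5
radius_4 = 1.5
height_4 = 2
pos_x_5 = 5.5
pos_y_5 = 2.5
pos_z_5 = 2
height_5 = 2.5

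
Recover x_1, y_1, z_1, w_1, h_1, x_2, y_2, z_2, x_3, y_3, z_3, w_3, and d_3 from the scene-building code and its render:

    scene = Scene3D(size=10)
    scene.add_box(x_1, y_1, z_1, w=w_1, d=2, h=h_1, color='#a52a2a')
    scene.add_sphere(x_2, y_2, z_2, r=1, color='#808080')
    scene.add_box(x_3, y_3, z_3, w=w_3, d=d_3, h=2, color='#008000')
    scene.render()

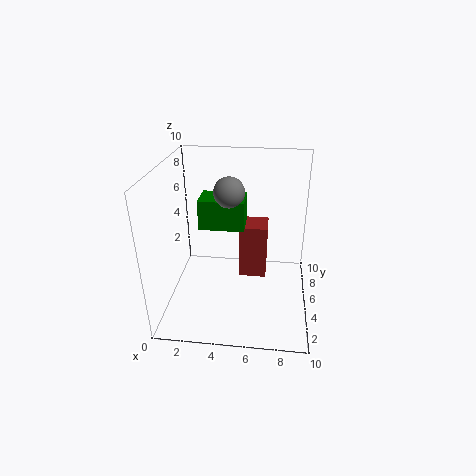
x_1 = 5
y_1 = 5.5
z_1 = 1.5
w_1 = 2
h_1 = 4
x_2 = 4.5
y_2 = 4.5
z_2 = 8.5
x_3 = 2.5
y_3 = 4
z_3 = 6
w_3 = 3
d_3 = 2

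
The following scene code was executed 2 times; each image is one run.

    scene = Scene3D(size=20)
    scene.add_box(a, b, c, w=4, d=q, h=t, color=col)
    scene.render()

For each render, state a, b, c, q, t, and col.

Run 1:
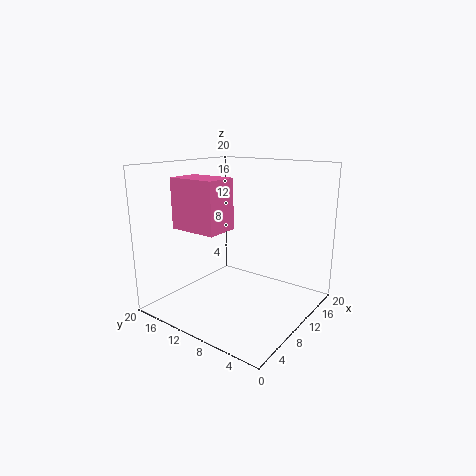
a = 1
b = 7
c = 13
q = 6
t = 6
col = 'hotpink'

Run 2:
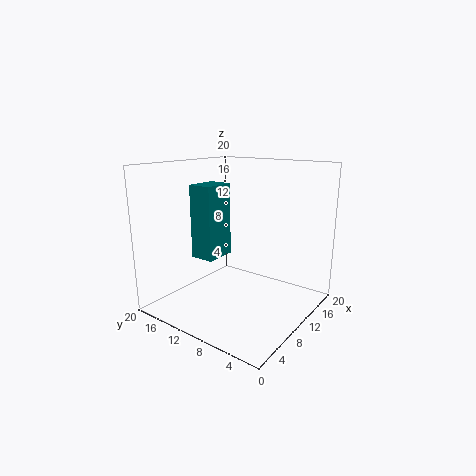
a = 3
b = 9
c = 9
q = 3
t = 9
col = 'teal'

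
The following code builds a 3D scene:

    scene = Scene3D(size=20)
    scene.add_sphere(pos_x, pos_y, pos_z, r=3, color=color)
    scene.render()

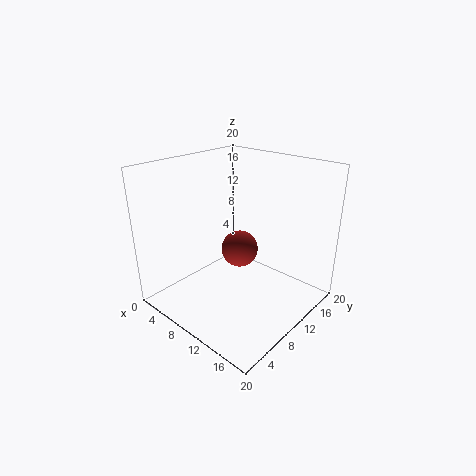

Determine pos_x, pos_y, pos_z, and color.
pos_x = 5.5; pos_y = 15.5; pos_z = 4.5; color = 'brown'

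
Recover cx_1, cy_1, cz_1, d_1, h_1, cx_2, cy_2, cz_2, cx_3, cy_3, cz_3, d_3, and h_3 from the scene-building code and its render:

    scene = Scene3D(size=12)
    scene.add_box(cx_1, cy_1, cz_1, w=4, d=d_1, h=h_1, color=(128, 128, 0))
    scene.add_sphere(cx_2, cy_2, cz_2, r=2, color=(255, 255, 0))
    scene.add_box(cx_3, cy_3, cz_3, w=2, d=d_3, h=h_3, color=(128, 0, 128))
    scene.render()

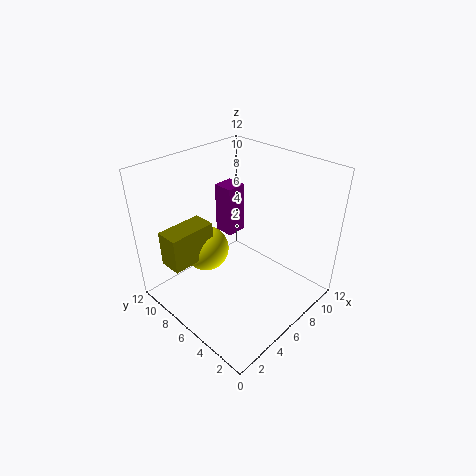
cx_1 = 1
cy_1 = 8
cz_1 = 4
d_1 = 2
h_1 = 3
cx_2 = 5
cy_2 = 9
cz_2 = 4
cx_3 = 9
cy_3 = 10
cz_3 = 3
d_3 = 2
h_3 = 5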